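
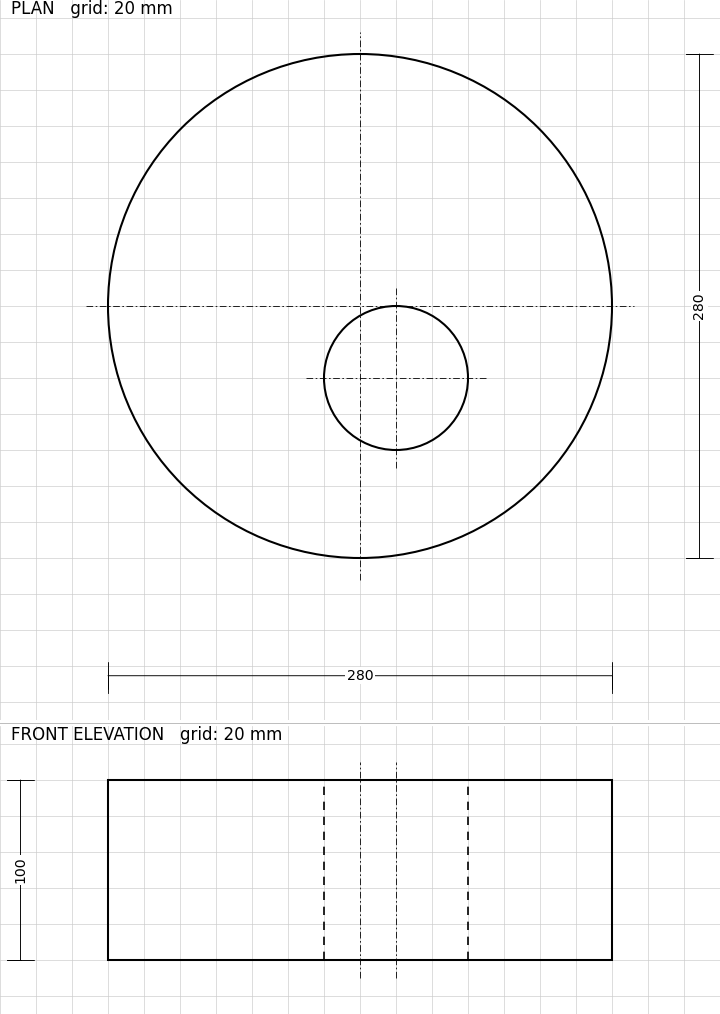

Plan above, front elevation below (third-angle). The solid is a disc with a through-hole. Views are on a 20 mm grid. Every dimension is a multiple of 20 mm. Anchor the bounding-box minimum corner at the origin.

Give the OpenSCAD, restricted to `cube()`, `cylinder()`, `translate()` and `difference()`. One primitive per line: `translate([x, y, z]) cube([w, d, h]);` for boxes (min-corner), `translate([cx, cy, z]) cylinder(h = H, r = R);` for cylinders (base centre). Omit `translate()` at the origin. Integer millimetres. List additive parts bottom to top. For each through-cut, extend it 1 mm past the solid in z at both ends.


difference() {
  translate([140, 140, 0]) cylinder(h = 100, r = 140);
  translate([160, 100, -1]) cylinder(h = 102, r = 40);
}


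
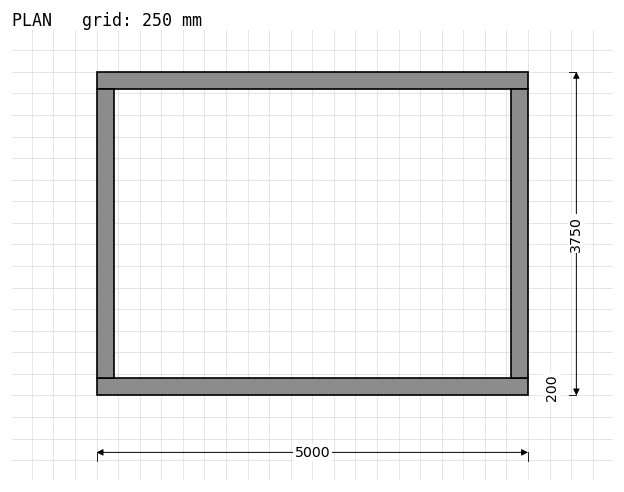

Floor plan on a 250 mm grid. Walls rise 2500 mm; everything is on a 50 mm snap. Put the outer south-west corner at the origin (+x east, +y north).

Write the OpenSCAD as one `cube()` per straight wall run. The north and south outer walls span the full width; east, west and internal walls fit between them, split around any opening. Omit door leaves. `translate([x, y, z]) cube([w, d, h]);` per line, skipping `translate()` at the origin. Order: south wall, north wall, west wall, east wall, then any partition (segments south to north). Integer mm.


cube([5000, 200, 2500]);
translate([0, 3550, 0]) cube([5000, 200, 2500]);
translate([0, 200, 0]) cube([200, 3350, 2500]);
translate([4800, 200, 0]) cube([200, 3350, 2500]);


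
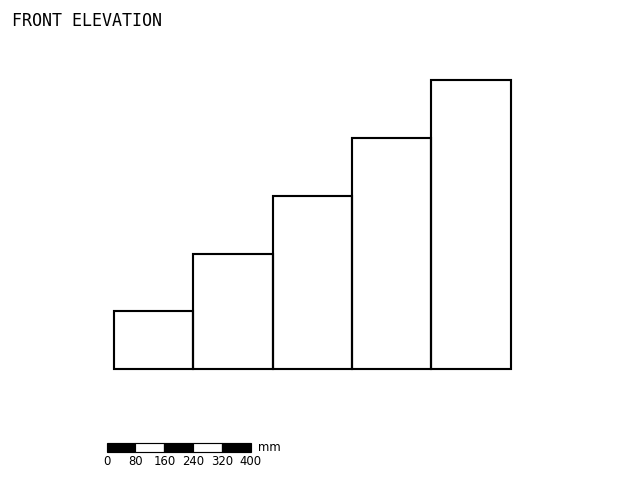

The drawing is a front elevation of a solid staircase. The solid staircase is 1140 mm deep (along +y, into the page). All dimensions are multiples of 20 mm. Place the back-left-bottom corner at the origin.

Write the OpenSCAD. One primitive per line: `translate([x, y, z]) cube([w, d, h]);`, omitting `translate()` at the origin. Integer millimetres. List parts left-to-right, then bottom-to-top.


cube([220, 1140, 160]);
translate([220, 0, 0]) cube([220, 1140, 320]);
translate([440, 0, 0]) cube([220, 1140, 480]);
translate([660, 0, 0]) cube([220, 1140, 640]);
translate([880, 0, 0]) cube([220, 1140, 800]);


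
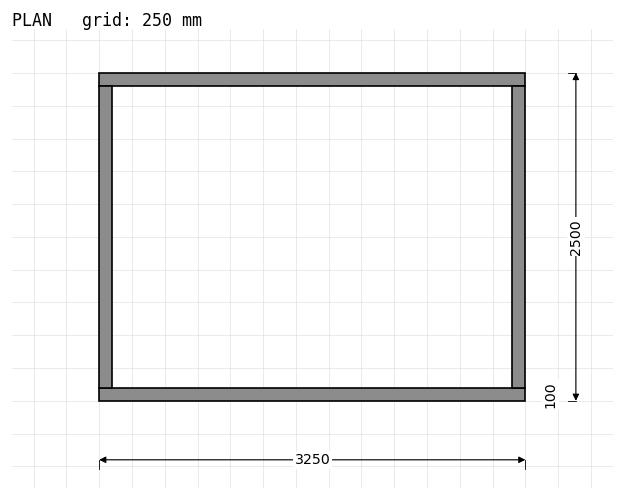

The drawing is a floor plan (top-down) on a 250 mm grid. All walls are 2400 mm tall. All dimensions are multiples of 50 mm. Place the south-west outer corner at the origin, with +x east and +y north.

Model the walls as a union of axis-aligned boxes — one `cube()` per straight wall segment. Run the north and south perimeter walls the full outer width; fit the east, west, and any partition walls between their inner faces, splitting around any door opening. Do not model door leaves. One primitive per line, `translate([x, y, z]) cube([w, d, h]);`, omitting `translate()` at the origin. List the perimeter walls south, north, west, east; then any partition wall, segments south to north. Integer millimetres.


cube([3250, 100, 2400]);
translate([0, 2400, 0]) cube([3250, 100, 2400]);
translate([0, 100, 0]) cube([100, 2300, 2400]);
translate([3150, 100, 0]) cube([100, 2300, 2400]);


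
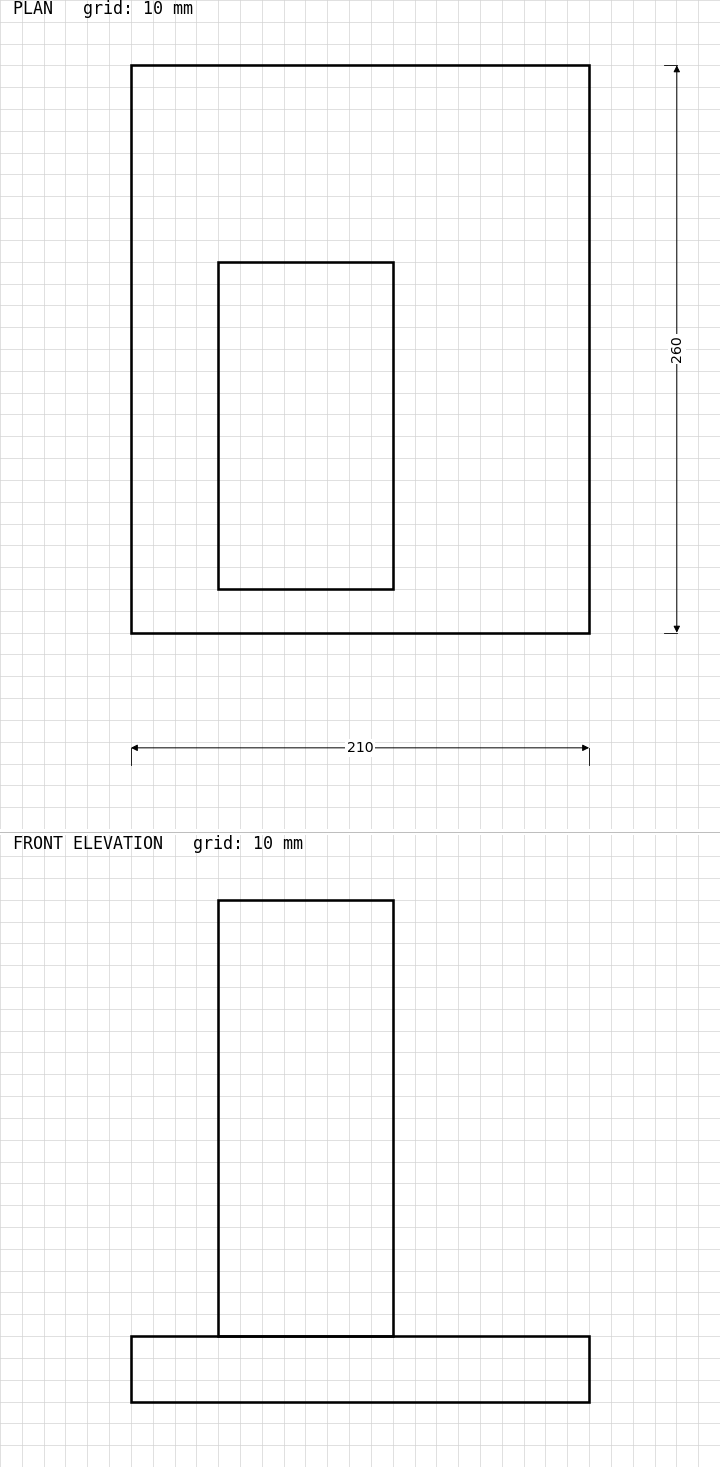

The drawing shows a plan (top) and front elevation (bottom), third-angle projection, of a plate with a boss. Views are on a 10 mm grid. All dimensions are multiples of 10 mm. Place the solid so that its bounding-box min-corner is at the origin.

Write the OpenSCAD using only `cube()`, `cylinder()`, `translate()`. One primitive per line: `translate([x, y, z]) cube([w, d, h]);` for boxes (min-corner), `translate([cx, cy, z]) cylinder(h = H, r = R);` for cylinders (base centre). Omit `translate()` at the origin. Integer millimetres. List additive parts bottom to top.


cube([210, 260, 30]);
translate([40, 20, 30]) cube([80, 150, 200]);


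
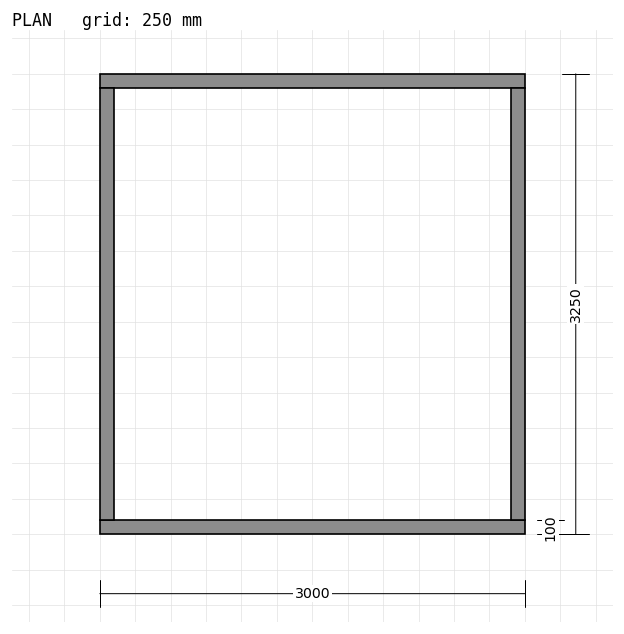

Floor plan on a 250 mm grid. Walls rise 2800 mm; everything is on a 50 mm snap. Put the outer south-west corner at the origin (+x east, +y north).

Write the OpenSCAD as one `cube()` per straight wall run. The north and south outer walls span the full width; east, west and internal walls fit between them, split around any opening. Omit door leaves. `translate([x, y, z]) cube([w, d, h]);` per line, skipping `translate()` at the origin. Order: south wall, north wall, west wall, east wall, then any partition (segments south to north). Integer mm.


cube([3000, 100, 2800]);
translate([0, 3150, 0]) cube([3000, 100, 2800]);
translate([0, 100, 0]) cube([100, 3050, 2800]);
translate([2900, 100, 0]) cube([100, 3050, 2800]);


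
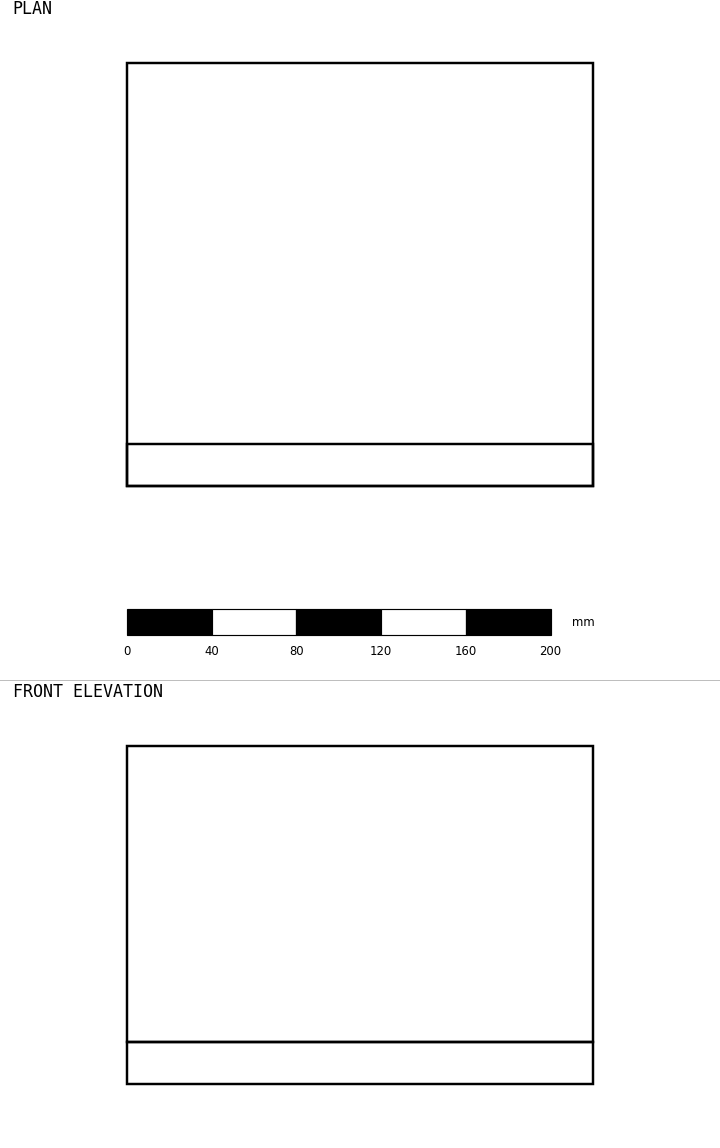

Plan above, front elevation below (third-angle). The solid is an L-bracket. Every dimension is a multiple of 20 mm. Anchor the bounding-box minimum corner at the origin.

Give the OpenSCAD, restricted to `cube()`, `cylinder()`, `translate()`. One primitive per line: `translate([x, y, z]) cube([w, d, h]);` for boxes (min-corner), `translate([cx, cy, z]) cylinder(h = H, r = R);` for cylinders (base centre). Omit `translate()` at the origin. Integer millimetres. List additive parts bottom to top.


cube([220, 200, 20]);
translate([0, 0, 20]) cube([220, 20, 140]);


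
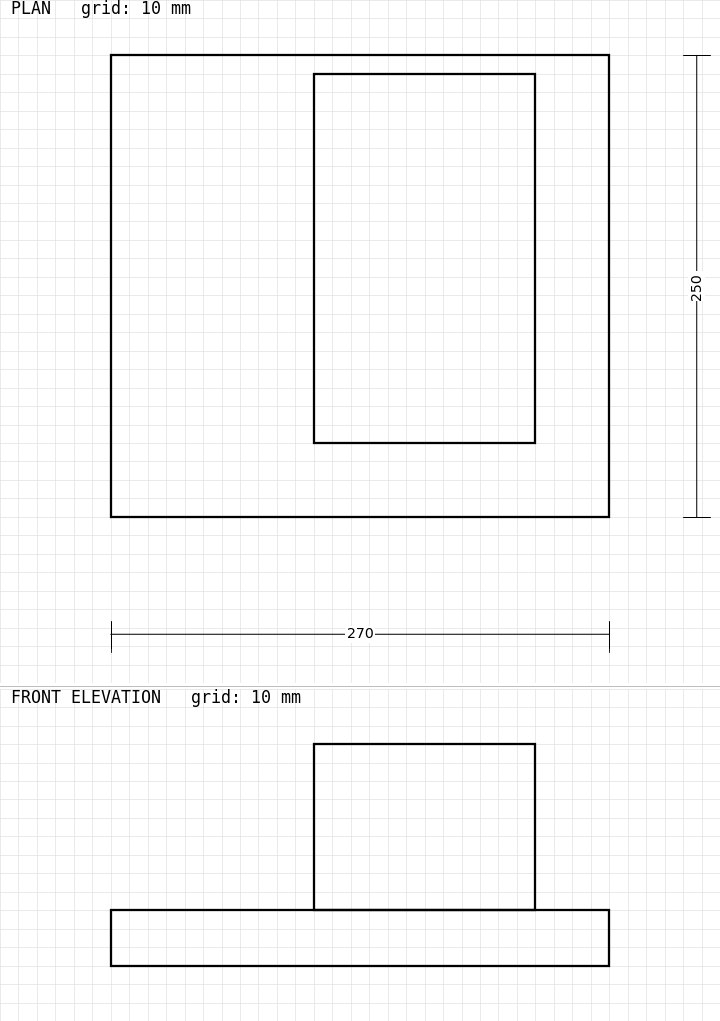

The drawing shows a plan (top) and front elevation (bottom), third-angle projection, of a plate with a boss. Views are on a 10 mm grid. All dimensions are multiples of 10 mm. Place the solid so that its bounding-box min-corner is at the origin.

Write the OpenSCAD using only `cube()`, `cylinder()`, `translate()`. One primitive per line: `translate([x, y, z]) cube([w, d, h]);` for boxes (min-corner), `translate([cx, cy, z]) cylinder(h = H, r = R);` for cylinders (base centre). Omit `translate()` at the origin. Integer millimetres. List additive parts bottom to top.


cube([270, 250, 30]);
translate([110, 40, 30]) cube([120, 200, 90]);


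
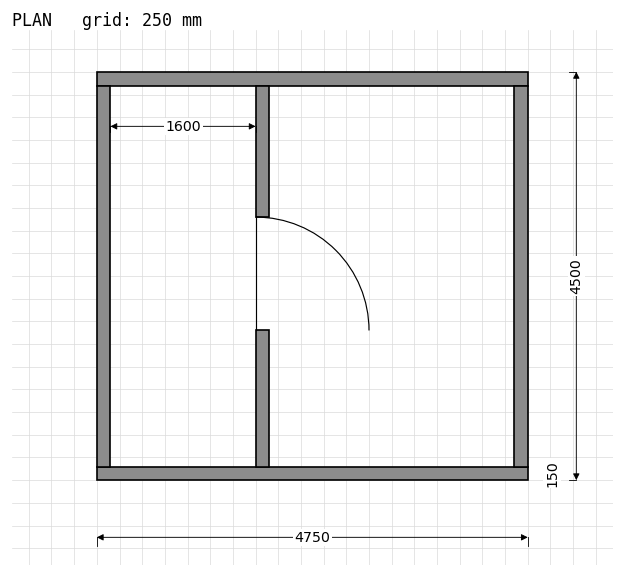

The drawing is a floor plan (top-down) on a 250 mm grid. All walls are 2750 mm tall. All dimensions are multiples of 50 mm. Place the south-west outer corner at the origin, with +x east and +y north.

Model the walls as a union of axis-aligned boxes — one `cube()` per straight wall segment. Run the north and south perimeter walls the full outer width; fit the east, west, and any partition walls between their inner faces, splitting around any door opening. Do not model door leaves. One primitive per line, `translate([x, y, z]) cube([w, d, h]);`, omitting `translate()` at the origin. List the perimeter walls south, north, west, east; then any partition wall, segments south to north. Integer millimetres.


cube([4750, 150, 2750]);
translate([0, 4350, 0]) cube([4750, 150, 2750]);
translate([0, 150, 0]) cube([150, 4200, 2750]);
translate([4600, 150, 0]) cube([150, 4200, 2750]);
translate([1750, 150, 0]) cube([150, 1500, 2750]);
translate([1750, 2900, 0]) cube([150, 1450, 2750]);


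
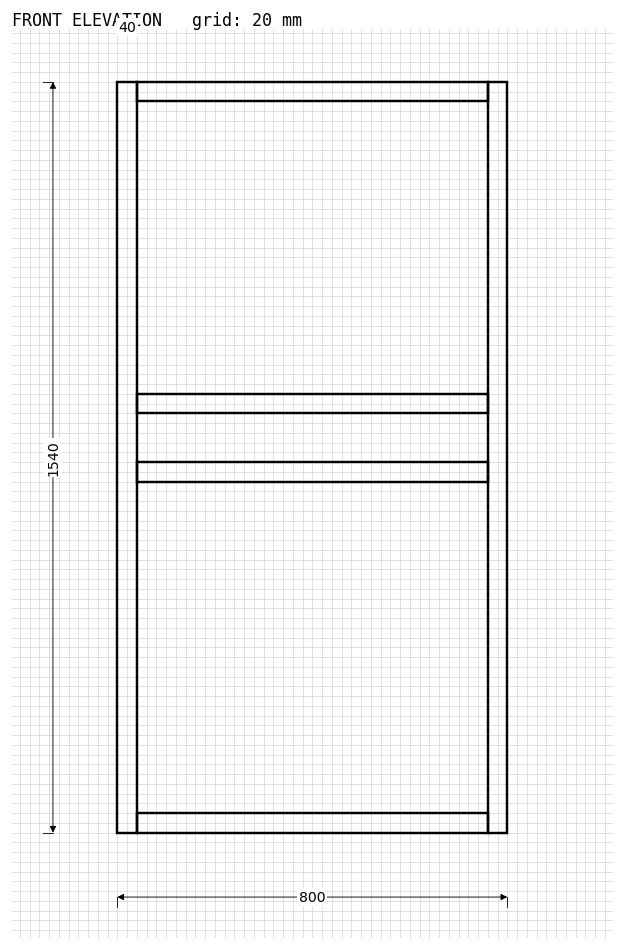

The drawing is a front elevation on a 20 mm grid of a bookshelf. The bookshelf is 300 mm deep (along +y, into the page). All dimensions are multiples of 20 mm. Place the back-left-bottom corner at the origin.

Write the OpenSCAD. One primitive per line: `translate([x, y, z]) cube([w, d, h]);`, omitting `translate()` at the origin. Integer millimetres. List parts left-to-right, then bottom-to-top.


cube([40, 300, 1540]);
translate([40, 0, 0]) cube([720, 300, 40]);
translate([40, 0, 720]) cube([720, 300, 40]);
translate([40, 0, 860]) cube([720, 300, 40]);
translate([40, 0, 1500]) cube([720, 300, 40]);
translate([760, 0, 0]) cube([40, 300, 1540]);


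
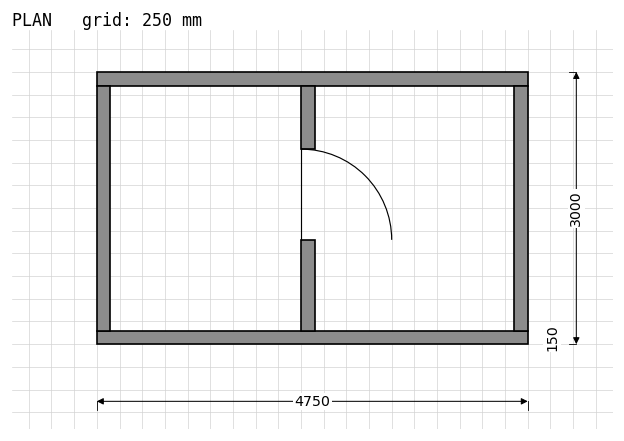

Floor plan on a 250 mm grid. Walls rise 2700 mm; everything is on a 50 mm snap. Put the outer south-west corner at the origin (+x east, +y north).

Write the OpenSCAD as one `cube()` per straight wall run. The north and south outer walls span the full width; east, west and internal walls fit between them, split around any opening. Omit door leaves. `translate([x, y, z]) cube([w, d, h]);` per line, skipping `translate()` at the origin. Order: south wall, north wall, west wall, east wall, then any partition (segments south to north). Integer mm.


cube([4750, 150, 2700]);
translate([0, 2850, 0]) cube([4750, 150, 2700]);
translate([0, 150, 0]) cube([150, 2700, 2700]);
translate([4600, 150, 0]) cube([150, 2700, 2700]);
translate([2250, 150, 0]) cube([150, 1000, 2700]);
translate([2250, 2150, 0]) cube([150, 700, 2700]);


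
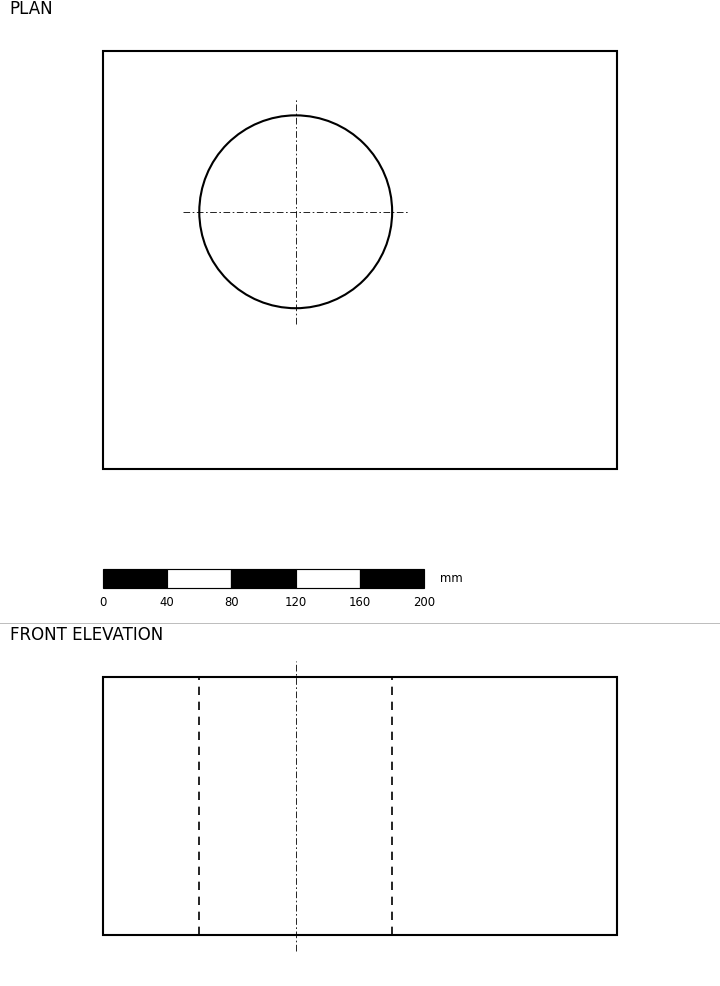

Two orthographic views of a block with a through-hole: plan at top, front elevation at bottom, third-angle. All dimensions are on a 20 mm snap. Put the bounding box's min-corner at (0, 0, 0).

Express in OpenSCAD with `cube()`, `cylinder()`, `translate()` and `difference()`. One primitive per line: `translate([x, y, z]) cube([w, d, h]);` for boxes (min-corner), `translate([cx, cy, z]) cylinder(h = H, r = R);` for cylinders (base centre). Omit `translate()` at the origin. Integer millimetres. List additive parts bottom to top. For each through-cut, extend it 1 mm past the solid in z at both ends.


difference() {
  cube([320, 260, 160]);
  translate([120, 160, -1]) cylinder(h = 162, r = 60);
}


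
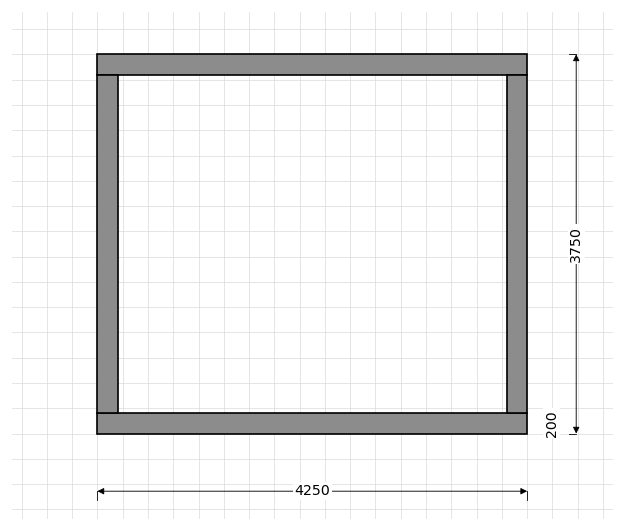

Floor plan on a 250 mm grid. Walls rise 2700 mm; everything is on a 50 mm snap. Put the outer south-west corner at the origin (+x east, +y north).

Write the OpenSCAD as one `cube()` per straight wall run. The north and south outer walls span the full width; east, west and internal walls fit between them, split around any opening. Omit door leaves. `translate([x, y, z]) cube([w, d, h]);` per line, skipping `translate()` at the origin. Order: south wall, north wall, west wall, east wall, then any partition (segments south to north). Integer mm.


cube([4250, 200, 2700]);
translate([0, 3550, 0]) cube([4250, 200, 2700]);
translate([0, 200, 0]) cube([200, 3350, 2700]);
translate([4050, 200, 0]) cube([200, 3350, 2700]);


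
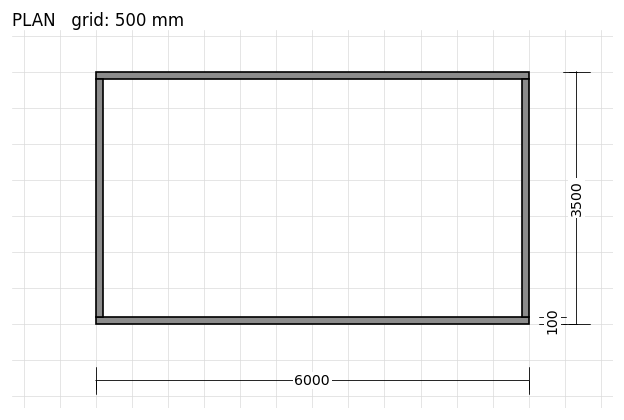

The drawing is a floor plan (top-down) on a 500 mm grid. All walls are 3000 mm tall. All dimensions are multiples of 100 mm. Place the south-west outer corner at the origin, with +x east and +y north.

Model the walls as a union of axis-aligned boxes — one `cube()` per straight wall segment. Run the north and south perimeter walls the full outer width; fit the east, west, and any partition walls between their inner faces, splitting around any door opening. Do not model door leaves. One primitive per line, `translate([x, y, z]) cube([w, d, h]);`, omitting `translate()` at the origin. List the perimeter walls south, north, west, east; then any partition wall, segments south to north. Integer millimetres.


cube([6000, 100, 3000]);
translate([0, 3400, 0]) cube([6000, 100, 3000]);
translate([0, 100, 0]) cube([100, 3300, 3000]);
translate([5900, 100, 0]) cube([100, 3300, 3000]);


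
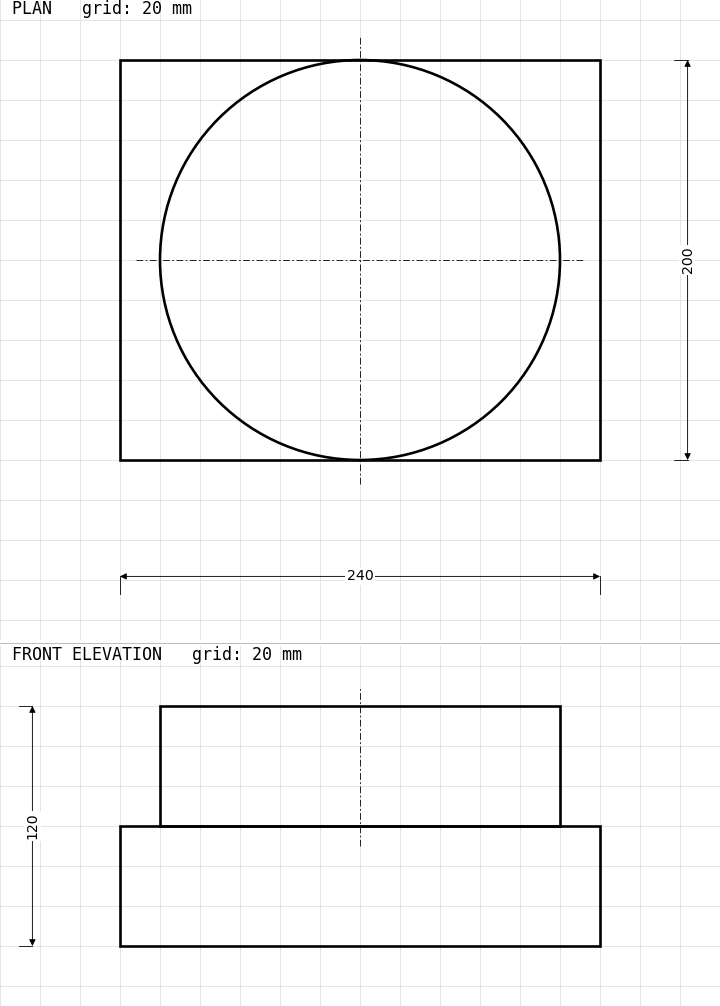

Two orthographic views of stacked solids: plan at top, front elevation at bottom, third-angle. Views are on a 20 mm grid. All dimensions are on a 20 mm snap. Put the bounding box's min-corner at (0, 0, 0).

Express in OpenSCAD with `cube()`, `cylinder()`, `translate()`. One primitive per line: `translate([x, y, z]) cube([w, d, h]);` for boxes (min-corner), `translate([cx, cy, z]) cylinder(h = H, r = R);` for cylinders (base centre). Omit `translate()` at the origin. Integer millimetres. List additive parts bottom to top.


cube([240, 200, 60]);
translate([120, 100, 60]) cylinder(h = 60, r = 100);


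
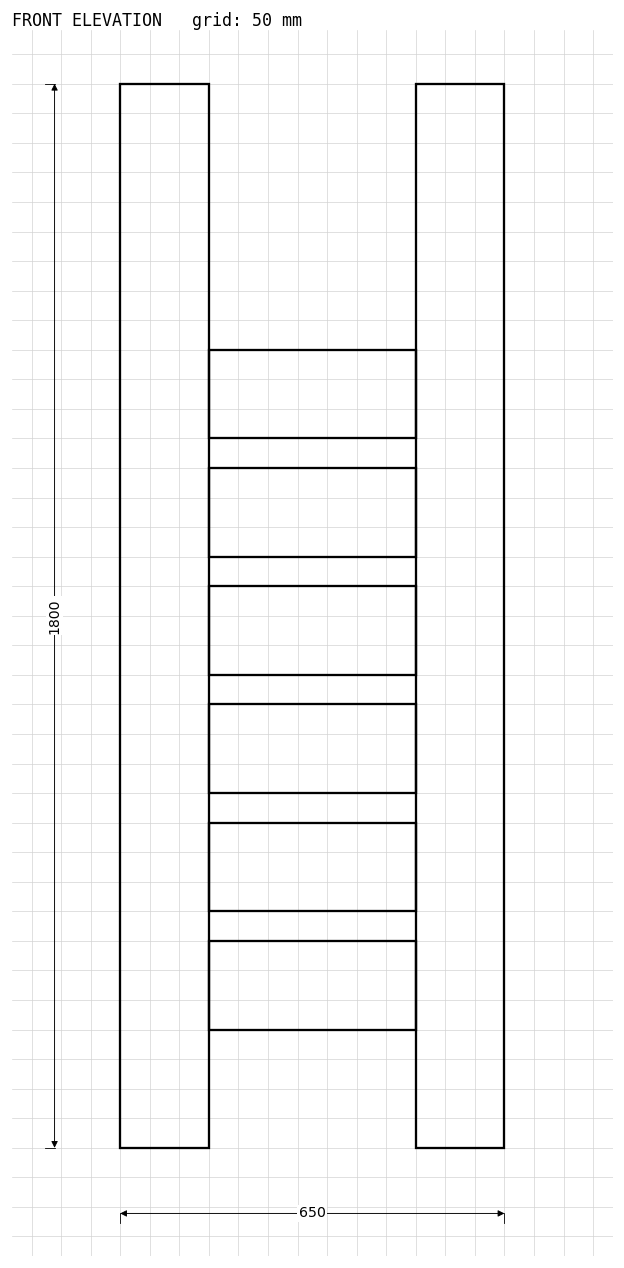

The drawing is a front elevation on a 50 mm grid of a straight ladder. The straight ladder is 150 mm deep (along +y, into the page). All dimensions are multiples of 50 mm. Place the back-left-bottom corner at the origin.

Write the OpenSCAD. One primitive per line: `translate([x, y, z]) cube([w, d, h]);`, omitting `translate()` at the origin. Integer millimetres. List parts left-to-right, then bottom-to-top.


cube([150, 150, 1800]);
translate([150, 0, 200]) cube([350, 150, 150]);
translate([150, 0, 400]) cube([350, 150, 150]);
translate([150, 0, 600]) cube([350, 150, 150]);
translate([150, 0, 800]) cube([350, 150, 150]);
translate([150, 0, 1000]) cube([350, 150, 150]);
translate([150, 0, 1200]) cube([350, 150, 150]);
translate([500, 0, 0]) cube([150, 150, 1800]);


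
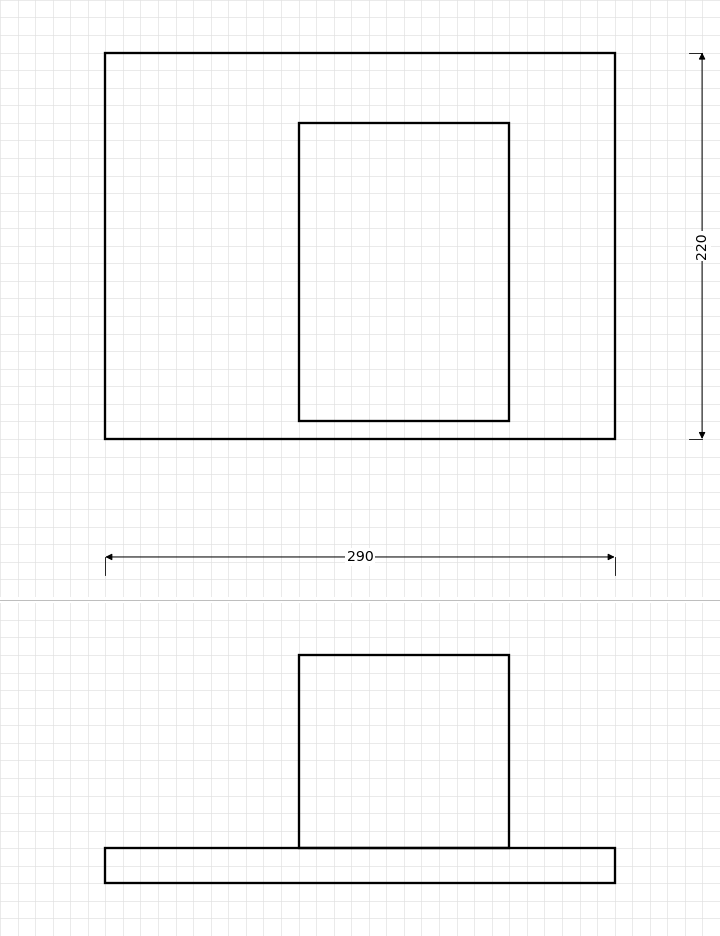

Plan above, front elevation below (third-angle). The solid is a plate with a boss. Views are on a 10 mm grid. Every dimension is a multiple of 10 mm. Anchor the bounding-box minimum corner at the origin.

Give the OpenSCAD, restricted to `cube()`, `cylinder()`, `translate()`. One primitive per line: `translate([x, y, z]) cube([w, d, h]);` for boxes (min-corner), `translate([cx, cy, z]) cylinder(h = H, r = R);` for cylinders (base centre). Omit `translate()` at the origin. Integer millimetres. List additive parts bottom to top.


cube([290, 220, 20]);
translate([110, 10, 20]) cube([120, 170, 110]);


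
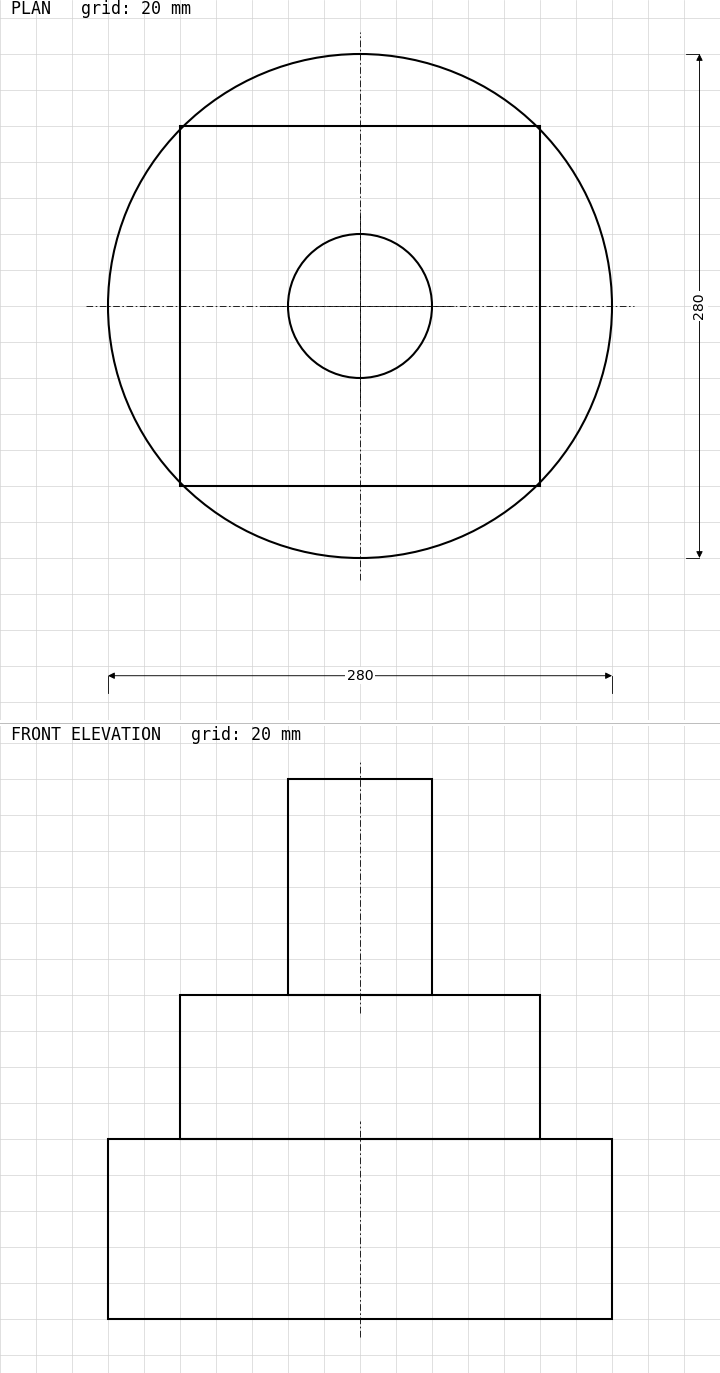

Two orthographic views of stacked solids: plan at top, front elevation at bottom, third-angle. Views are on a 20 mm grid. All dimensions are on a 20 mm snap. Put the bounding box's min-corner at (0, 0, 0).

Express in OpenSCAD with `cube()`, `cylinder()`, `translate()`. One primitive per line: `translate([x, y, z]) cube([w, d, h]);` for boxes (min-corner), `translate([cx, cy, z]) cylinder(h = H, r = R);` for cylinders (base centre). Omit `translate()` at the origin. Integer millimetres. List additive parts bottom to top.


translate([140, 140, 0]) cylinder(h = 100, r = 140);
translate([40, 40, 100]) cube([200, 200, 80]);
translate([140, 140, 180]) cylinder(h = 120, r = 40);


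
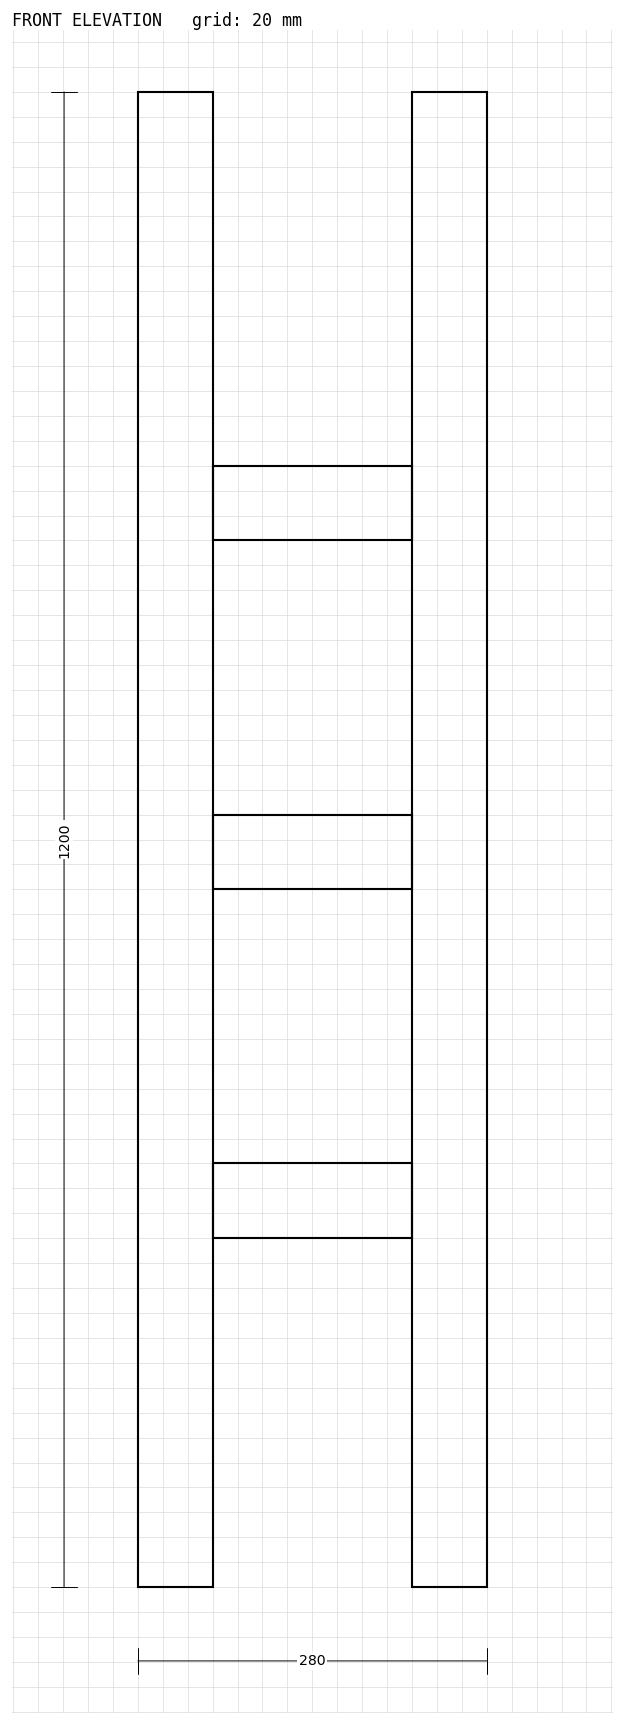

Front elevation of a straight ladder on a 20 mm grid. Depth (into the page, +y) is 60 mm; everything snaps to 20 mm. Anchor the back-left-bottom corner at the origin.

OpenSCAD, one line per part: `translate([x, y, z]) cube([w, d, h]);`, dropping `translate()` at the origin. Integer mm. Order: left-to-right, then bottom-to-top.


cube([60, 60, 1200]);
translate([60, 0, 280]) cube([160, 60, 60]);
translate([60, 0, 560]) cube([160, 60, 60]);
translate([60, 0, 840]) cube([160, 60, 60]);
translate([220, 0, 0]) cube([60, 60, 1200]);


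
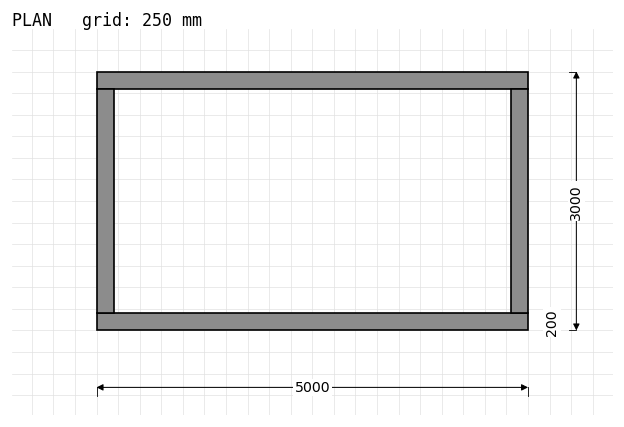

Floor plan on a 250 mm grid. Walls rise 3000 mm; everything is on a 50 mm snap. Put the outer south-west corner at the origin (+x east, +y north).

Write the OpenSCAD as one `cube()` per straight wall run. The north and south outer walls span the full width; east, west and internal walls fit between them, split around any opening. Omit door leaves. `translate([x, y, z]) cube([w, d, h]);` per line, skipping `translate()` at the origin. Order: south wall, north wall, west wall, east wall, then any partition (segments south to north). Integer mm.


cube([5000, 200, 3000]);
translate([0, 2800, 0]) cube([5000, 200, 3000]);
translate([0, 200, 0]) cube([200, 2600, 3000]);
translate([4800, 200, 0]) cube([200, 2600, 3000]);


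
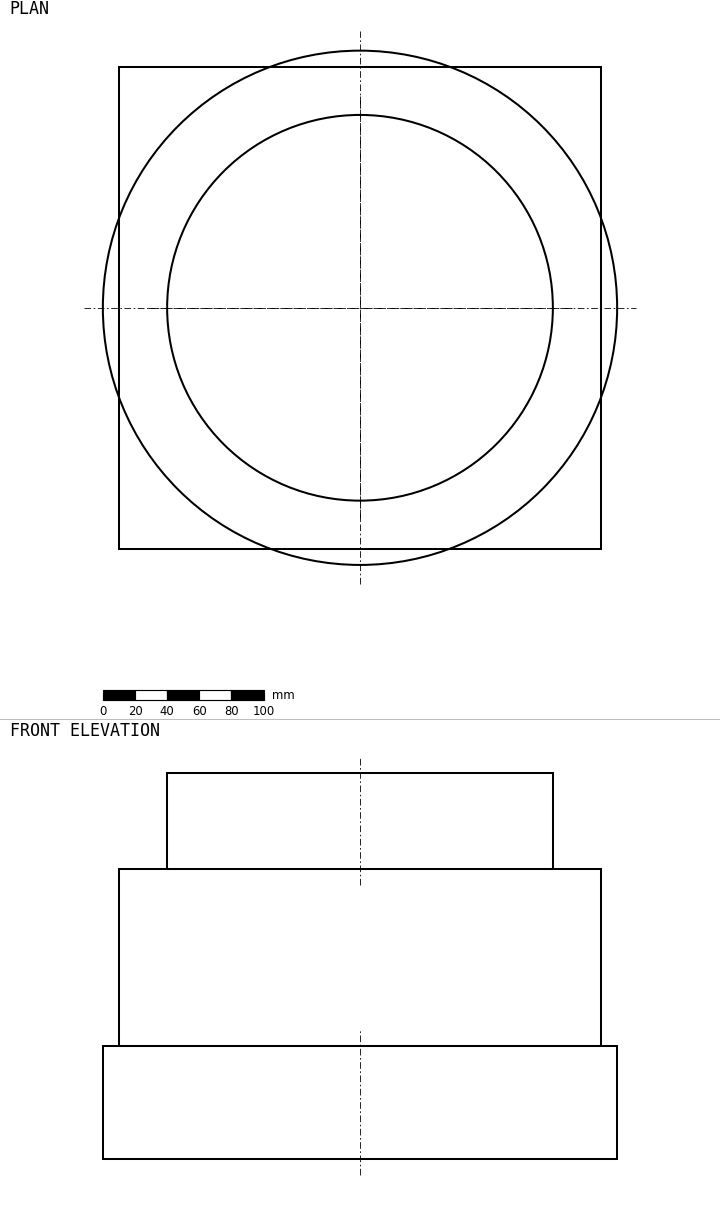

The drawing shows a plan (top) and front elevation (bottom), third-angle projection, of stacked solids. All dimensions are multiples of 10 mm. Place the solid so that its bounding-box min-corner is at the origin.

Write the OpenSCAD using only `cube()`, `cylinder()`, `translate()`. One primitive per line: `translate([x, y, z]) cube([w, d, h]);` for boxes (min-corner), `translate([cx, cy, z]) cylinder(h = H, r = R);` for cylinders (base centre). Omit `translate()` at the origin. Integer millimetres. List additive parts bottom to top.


translate([160, 160, 0]) cylinder(h = 70, r = 160);
translate([10, 10, 70]) cube([300, 300, 110]);
translate([160, 160, 180]) cylinder(h = 60, r = 120);


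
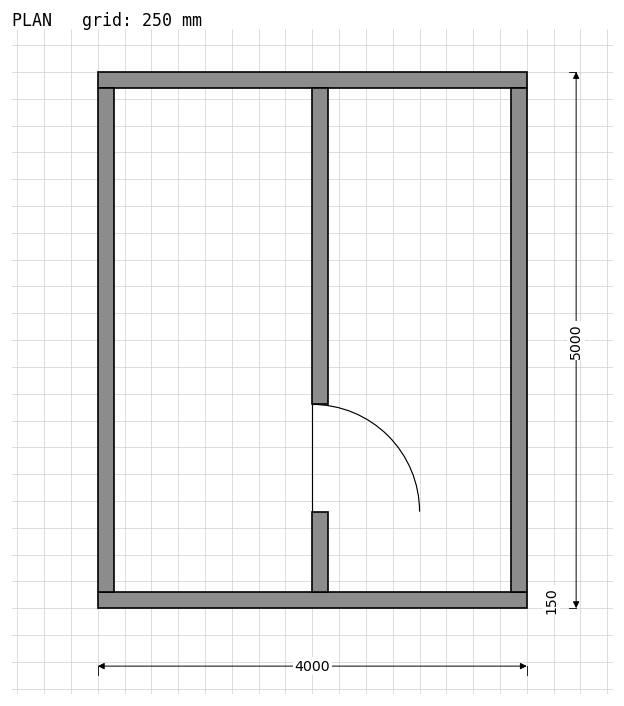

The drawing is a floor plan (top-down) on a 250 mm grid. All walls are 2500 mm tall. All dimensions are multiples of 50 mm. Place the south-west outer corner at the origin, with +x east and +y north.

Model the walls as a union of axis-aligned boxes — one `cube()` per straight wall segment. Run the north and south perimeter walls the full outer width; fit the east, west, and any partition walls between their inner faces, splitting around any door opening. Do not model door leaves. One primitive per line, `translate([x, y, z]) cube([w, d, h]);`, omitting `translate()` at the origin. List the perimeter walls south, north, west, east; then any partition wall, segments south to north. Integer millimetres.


cube([4000, 150, 2500]);
translate([0, 4850, 0]) cube([4000, 150, 2500]);
translate([0, 150, 0]) cube([150, 4700, 2500]);
translate([3850, 150, 0]) cube([150, 4700, 2500]);
translate([2000, 150, 0]) cube([150, 750, 2500]);
translate([2000, 1900, 0]) cube([150, 2950, 2500]);


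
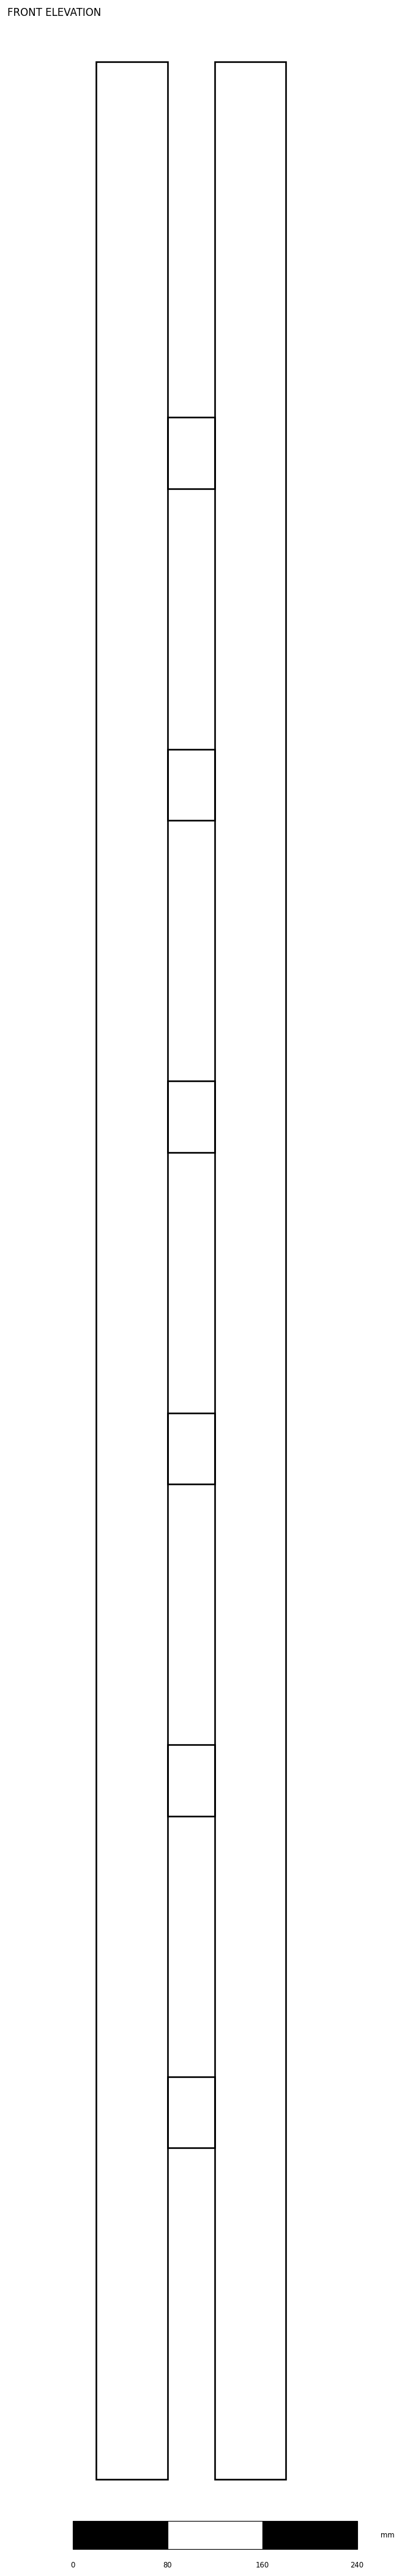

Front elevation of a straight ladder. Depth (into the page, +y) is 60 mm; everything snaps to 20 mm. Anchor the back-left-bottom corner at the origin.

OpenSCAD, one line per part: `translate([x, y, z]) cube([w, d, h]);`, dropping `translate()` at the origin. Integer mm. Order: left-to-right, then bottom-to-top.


cube([60, 60, 2040]);
translate([60, 0, 280]) cube([40, 60, 60]);
translate([60, 0, 560]) cube([40, 60, 60]);
translate([60, 0, 840]) cube([40, 60, 60]);
translate([60, 0, 1120]) cube([40, 60, 60]);
translate([60, 0, 1400]) cube([40, 60, 60]);
translate([60, 0, 1680]) cube([40, 60, 60]);
translate([100, 0, 0]) cube([60, 60, 2040]);


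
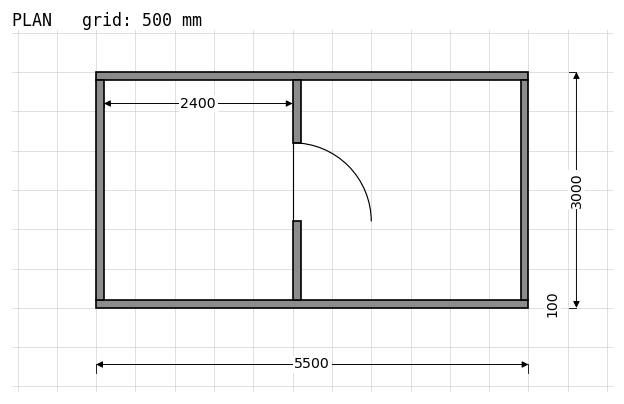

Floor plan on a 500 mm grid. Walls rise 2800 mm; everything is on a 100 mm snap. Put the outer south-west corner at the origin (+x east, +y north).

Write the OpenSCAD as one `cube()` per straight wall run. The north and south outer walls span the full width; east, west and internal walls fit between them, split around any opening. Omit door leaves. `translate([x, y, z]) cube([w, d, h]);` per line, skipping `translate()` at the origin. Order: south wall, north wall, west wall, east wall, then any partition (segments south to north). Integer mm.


cube([5500, 100, 2800]);
translate([0, 2900, 0]) cube([5500, 100, 2800]);
translate([0, 100, 0]) cube([100, 2800, 2800]);
translate([5400, 100, 0]) cube([100, 2800, 2800]);
translate([2500, 100, 0]) cube([100, 1000, 2800]);
translate([2500, 2100, 0]) cube([100, 800, 2800]);


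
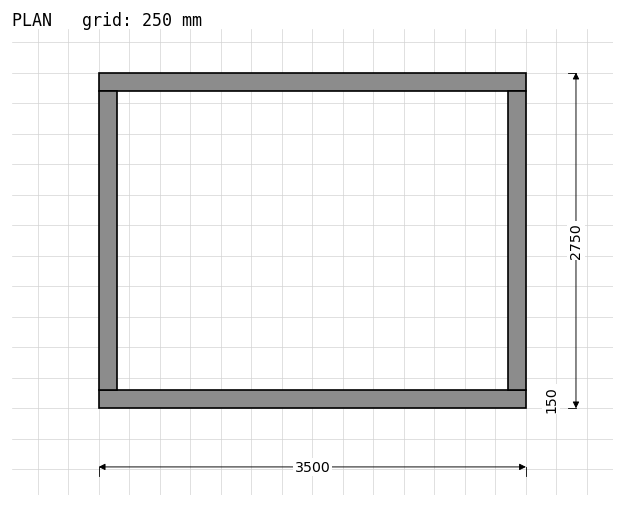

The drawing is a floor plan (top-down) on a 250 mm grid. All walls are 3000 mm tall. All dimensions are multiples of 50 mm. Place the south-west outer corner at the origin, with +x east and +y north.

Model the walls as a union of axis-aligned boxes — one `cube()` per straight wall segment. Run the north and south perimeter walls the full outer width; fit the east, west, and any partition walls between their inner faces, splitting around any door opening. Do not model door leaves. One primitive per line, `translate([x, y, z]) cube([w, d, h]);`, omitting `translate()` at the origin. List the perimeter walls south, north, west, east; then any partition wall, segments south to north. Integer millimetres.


cube([3500, 150, 3000]);
translate([0, 2600, 0]) cube([3500, 150, 3000]);
translate([0, 150, 0]) cube([150, 2450, 3000]);
translate([3350, 150, 0]) cube([150, 2450, 3000]);


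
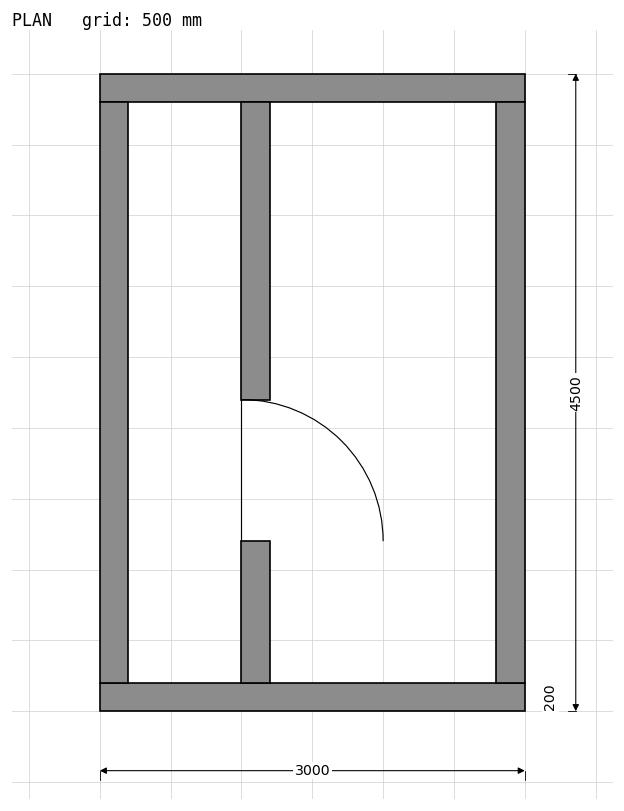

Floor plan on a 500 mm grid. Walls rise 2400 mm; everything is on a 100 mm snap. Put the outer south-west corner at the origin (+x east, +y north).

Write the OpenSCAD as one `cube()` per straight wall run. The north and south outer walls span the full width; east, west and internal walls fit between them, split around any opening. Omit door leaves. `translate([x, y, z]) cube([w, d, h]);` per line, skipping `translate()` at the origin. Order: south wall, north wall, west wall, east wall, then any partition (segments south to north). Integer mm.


cube([3000, 200, 2400]);
translate([0, 4300, 0]) cube([3000, 200, 2400]);
translate([0, 200, 0]) cube([200, 4100, 2400]);
translate([2800, 200, 0]) cube([200, 4100, 2400]);
translate([1000, 200, 0]) cube([200, 1000, 2400]);
translate([1000, 2200, 0]) cube([200, 2100, 2400]);


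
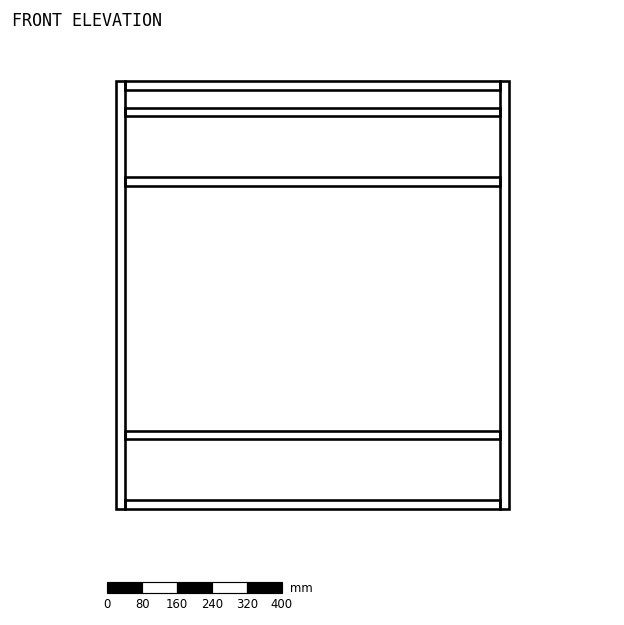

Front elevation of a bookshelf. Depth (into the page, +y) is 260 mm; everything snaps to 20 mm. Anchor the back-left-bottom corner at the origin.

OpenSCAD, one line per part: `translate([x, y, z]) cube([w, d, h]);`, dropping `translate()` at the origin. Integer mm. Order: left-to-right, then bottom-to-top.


cube([20, 260, 980]);
translate([20, 0, 0]) cube([860, 260, 20]);
translate([20, 0, 160]) cube([860, 260, 20]);
translate([20, 0, 740]) cube([860, 260, 20]);
translate([20, 0, 900]) cube([860, 260, 20]);
translate([20, 0, 960]) cube([860, 260, 20]);
translate([880, 0, 0]) cube([20, 260, 980]);


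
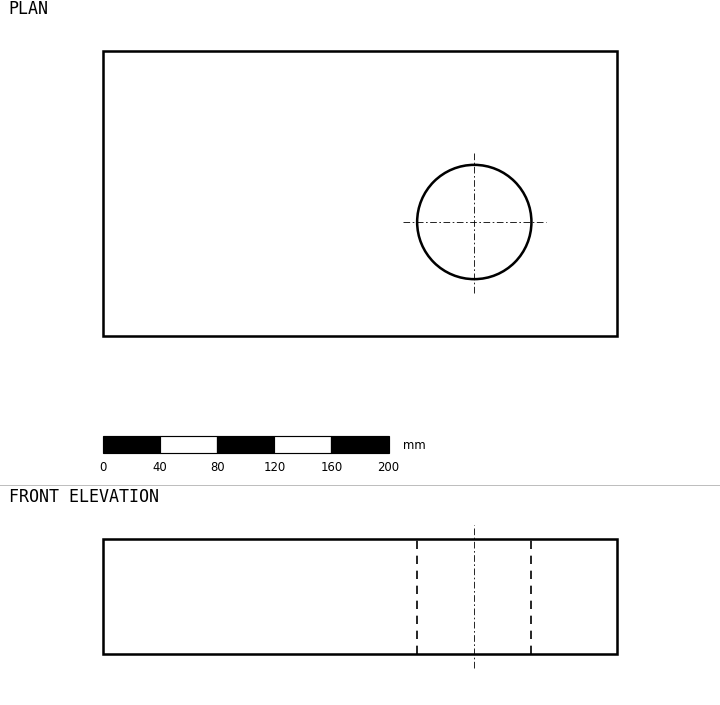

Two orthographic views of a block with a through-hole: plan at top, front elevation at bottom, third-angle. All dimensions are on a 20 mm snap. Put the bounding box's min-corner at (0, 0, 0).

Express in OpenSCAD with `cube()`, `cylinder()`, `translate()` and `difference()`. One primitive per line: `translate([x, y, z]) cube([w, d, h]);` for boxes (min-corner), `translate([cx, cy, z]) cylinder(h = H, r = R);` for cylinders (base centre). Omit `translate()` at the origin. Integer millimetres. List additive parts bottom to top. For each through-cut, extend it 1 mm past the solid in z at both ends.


difference() {
  cube([360, 200, 80]);
  translate([260, 80, -1]) cylinder(h = 82, r = 40);
}


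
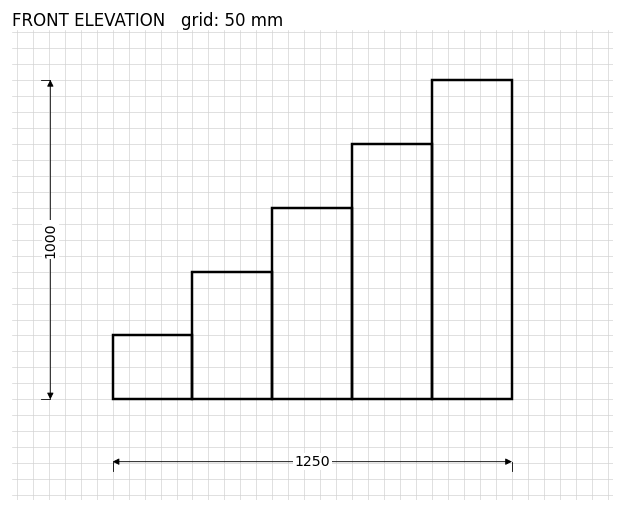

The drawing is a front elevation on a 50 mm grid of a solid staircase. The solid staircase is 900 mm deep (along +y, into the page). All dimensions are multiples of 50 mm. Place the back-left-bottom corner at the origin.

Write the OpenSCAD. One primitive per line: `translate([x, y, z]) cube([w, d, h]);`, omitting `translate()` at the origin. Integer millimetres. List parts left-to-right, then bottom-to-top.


cube([250, 900, 200]);
translate([250, 0, 0]) cube([250, 900, 400]);
translate([500, 0, 0]) cube([250, 900, 600]);
translate([750, 0, 0]) cube([250, 900, 800]);
translate([1000, 0, 0]) cube([250, 900, 1000]);


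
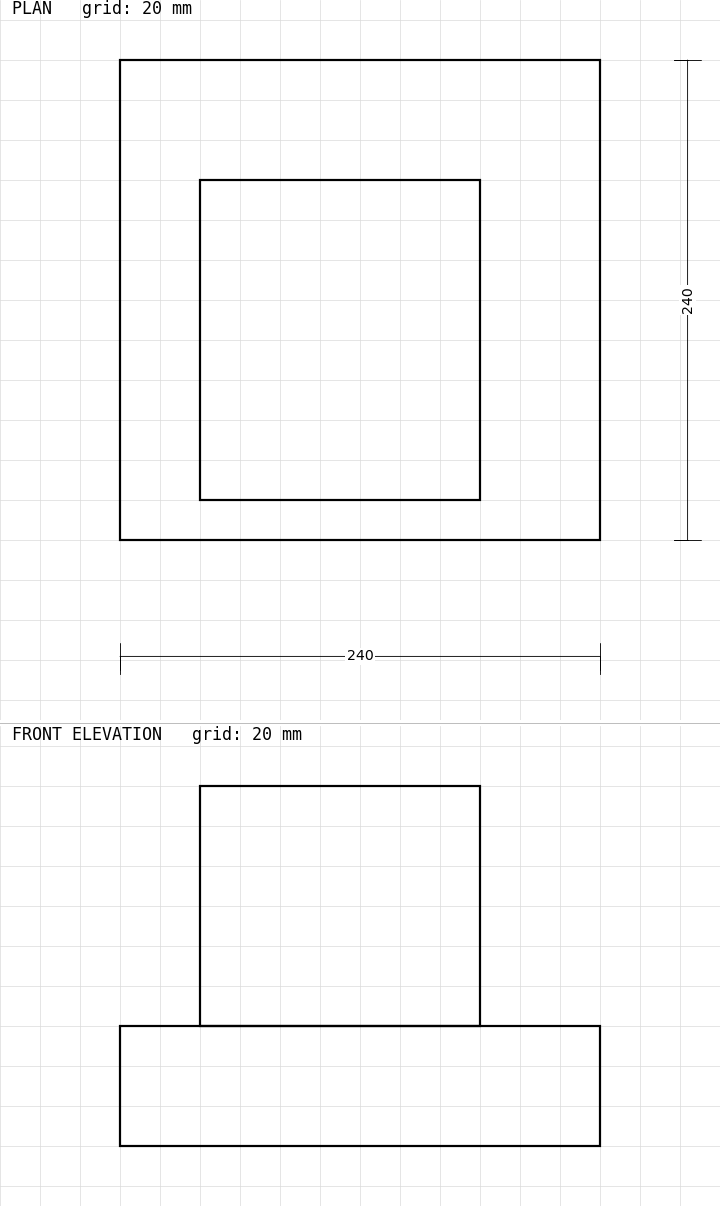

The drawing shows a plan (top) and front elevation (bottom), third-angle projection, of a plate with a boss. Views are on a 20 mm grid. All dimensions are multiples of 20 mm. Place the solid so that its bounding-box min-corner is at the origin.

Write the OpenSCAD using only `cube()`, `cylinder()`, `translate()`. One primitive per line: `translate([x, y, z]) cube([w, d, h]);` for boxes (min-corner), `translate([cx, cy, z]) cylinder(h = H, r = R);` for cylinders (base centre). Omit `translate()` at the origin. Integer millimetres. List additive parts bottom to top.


cube([240, 240, 60]);
translate([40, 20, 60]) cube([140, 160, 120]);


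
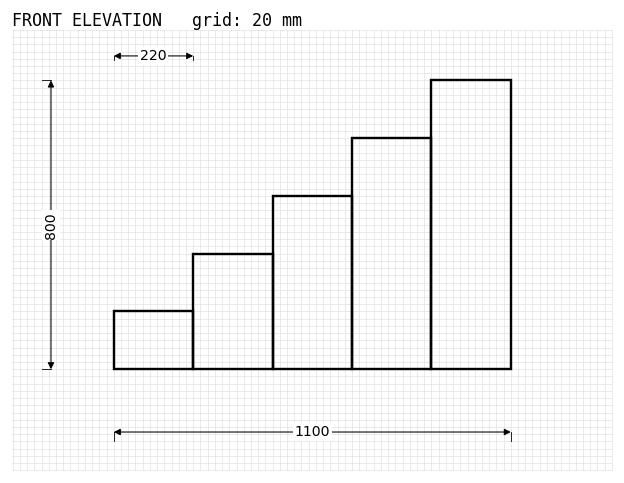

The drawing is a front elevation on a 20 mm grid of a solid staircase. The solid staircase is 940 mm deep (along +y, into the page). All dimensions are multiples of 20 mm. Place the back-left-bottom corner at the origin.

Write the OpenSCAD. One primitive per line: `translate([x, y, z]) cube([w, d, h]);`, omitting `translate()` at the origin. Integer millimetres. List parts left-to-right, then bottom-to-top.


cube([220, 940, 160]);
translate([220, 0, 0]) cube([220, 940, 320]);
translate([440, 0, 0]) cube([220, 940, 480]);
translate([660, 0, 0]) cube([220, 940, 640]);
translate([880, 0, 0]) cube([220, 940, 800]);


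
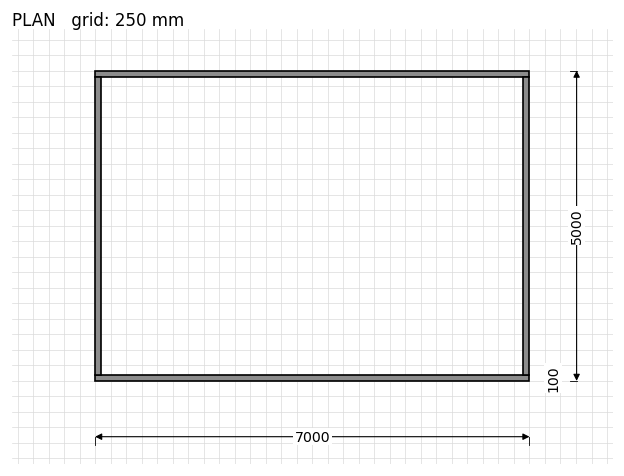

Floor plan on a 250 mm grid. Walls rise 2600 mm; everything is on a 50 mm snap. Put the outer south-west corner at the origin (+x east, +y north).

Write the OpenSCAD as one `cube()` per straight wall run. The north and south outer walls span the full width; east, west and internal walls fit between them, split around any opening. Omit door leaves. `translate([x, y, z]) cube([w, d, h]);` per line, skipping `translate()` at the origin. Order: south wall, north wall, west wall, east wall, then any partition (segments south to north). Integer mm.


cube([7000, 100, 2600]);
translate([0, 4900, 0]) cube([7000, 100, 2600]);
translate([0, 100, 0]) cube([100, 4800, 2600]);
translate([6900, 100, 0]) cube([100, 4800, 2600]);


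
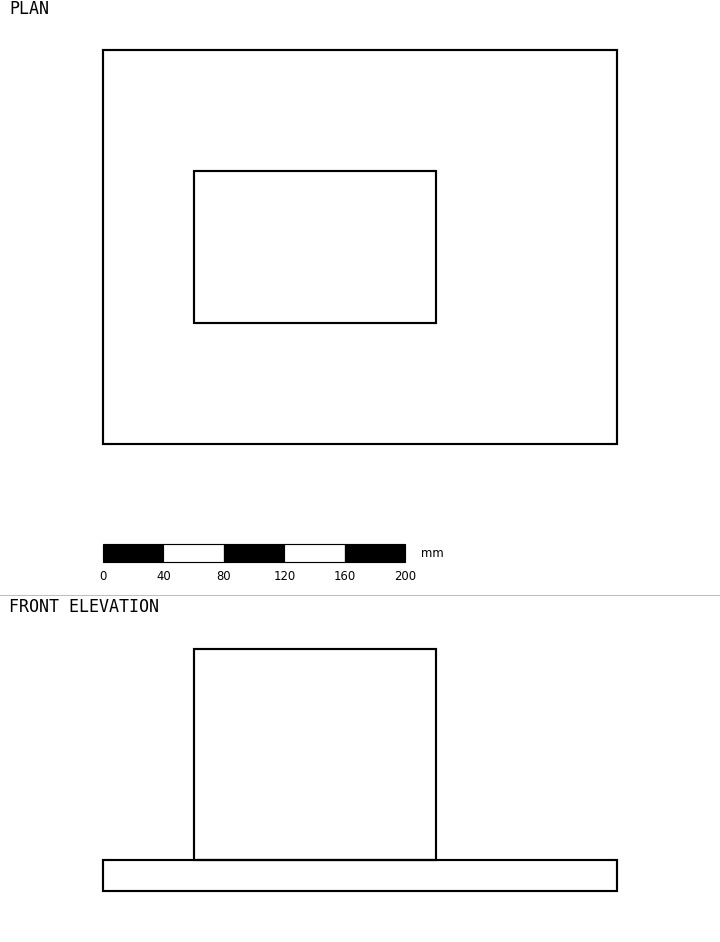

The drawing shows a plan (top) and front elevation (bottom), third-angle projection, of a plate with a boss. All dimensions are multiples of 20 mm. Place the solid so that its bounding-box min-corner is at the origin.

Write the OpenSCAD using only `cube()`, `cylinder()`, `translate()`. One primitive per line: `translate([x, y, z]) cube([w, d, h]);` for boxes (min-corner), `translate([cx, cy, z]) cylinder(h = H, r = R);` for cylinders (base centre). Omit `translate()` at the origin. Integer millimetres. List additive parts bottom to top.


cube([340, 260, 20]);
translate([60, 80, 20]) cube([160, 100, 140]);


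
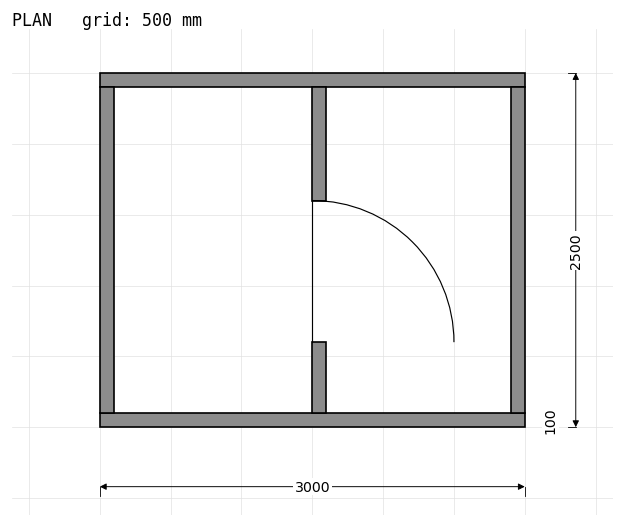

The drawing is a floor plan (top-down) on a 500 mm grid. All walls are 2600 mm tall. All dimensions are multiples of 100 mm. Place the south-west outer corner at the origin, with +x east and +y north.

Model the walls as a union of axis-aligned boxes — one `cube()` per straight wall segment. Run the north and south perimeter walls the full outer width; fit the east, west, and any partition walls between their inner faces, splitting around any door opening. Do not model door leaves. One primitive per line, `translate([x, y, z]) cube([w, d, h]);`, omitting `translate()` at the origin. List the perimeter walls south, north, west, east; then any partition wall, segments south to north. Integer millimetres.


cube([3000, 100, 2600]);
translate([0, 2400, 0]) cube([3000, 100, 2600]);
translate([0, 100, 0]) cube([100, 2300, 2600]);
translate([2900, 100, 0]) cube([100, 2300, 2600]);
translate([1500, 100, 0]) cube([100, 500, 2600]);
translate([1500, 1600, 0]) cube([100, 800, 2600]);


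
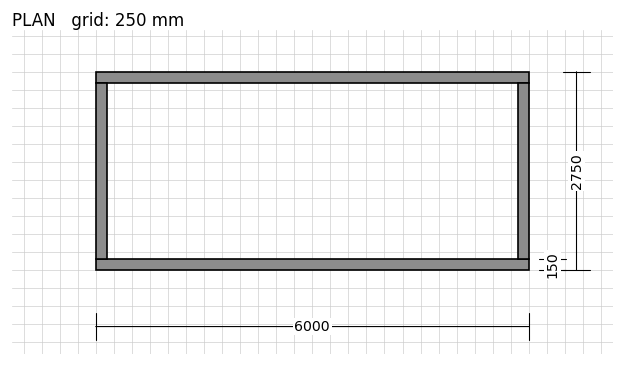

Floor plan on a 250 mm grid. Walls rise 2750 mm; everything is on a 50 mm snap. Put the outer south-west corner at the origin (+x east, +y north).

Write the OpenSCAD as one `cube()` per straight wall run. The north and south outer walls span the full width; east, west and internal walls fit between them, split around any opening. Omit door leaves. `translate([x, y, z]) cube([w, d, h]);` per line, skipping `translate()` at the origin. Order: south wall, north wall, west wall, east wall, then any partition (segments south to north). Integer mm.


cube([6000, 150, 2750]);
translate([0, 2600, 0]) cube([6000, 150, 2750]);
translate([0, 150, 0]) cube([150, 2450, 2750]);
translate([5850, 150, 0]) cube([150, 2450, 2750]);


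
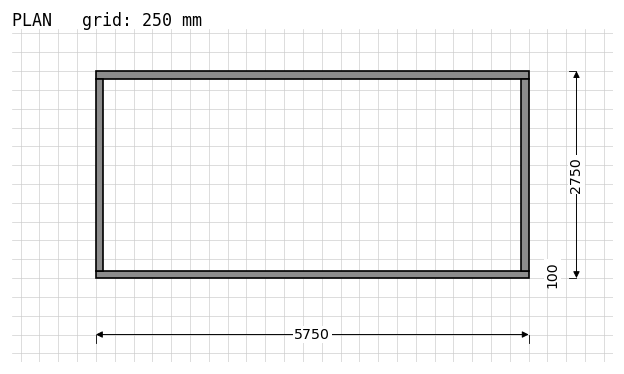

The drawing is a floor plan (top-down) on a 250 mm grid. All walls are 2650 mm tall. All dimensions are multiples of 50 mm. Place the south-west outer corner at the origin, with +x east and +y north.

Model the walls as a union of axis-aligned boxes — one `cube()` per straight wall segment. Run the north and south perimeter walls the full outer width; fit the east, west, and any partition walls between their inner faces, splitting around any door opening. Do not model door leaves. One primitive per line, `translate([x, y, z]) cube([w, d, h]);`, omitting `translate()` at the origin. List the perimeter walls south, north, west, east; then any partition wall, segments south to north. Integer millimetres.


cube([5750, 100, 2650]);
translate([0, 2650, 0]) cube([5750, 100, 2650]);
translate([0, 100, 0]) cube([100, 2550, 2650]);
translate([5650, 100, 0]) cube([100, 2550, 2650]);


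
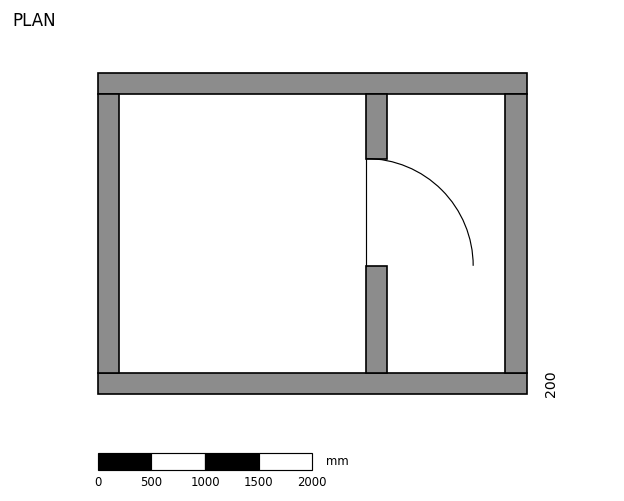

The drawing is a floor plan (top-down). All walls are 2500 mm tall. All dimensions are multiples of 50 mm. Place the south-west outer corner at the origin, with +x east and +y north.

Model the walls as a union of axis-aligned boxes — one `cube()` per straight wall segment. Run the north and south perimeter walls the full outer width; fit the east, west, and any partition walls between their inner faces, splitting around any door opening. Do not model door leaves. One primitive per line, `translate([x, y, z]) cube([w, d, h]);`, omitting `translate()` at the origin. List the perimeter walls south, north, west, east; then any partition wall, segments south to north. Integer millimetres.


cube([4000, 200, 2500]);
translate([0, 2800, 0]) cube([4000, 200, 2500]);
translate([0, 200, 0]) cube([200, 2600, 2500]);
translate([3800, 200, 0]) cube([200, 2600, 2500]);
translate([2500, 200, 0]) cube([200, 1000, 2500]);
translate([2500, 2200, 0]) cube([200, 600, 2500]);


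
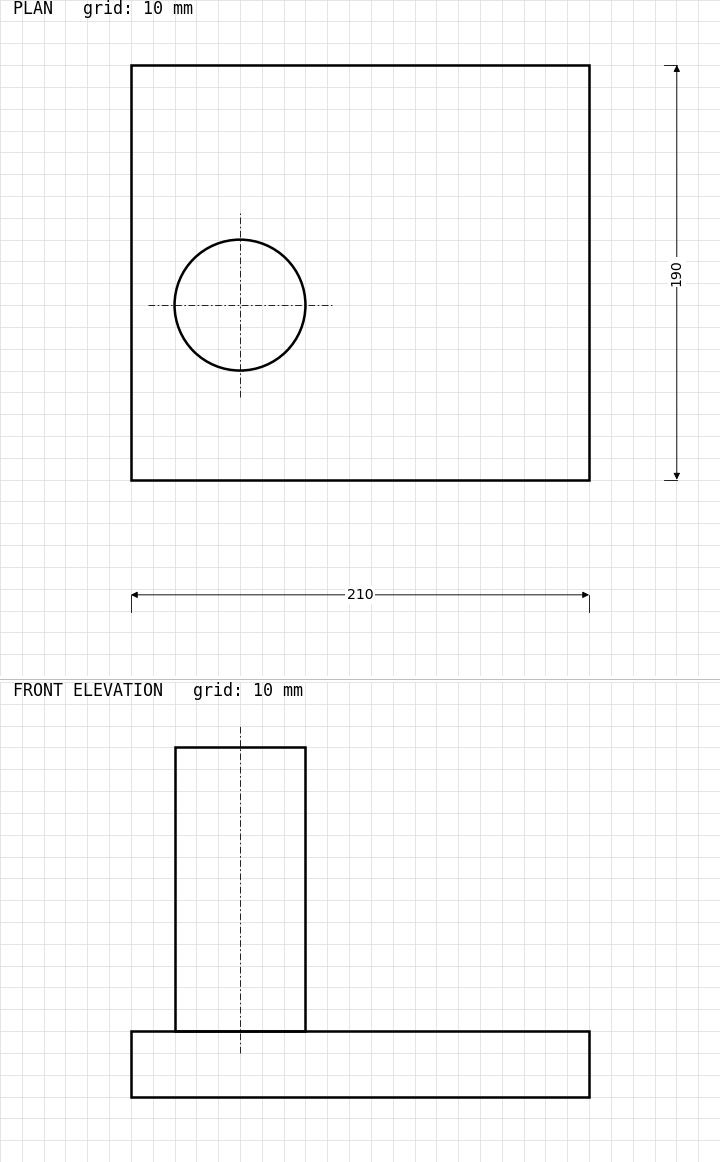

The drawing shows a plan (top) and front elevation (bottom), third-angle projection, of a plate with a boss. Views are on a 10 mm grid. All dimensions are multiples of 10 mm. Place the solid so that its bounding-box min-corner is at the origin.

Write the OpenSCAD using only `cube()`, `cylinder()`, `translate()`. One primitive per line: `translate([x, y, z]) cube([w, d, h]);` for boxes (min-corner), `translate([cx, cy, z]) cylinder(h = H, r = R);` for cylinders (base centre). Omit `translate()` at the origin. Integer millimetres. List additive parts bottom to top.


cube([210, 190, 30]);
translate([50, 80, 30]) cylinder(h = 130, r = 30);


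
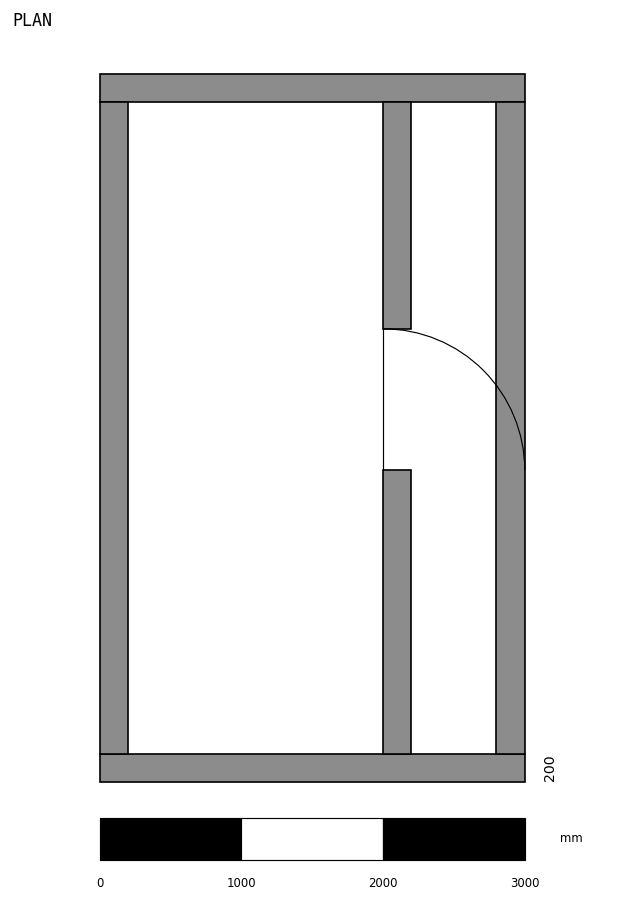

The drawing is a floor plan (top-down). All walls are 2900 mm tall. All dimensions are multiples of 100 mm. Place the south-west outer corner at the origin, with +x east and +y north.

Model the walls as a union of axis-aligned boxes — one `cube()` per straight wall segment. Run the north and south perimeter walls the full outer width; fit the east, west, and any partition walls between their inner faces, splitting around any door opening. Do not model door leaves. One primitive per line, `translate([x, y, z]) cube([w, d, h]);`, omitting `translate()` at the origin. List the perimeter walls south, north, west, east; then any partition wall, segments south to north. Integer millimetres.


cube([3000, 200, 2900]);
translate([0, 4800, 0]) cube([3000, 200, 2900]);
translate([0, 200, 0]) cube([200, 4600, 2900]);
translate([2800, 200, 0]) cube([200, 4600, 2900]);
translate([2000, 200, 0]) cube([200, 2000, 2900]);
translate([2000, 3200, 0]) cube([200, 1600, 2900]);
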